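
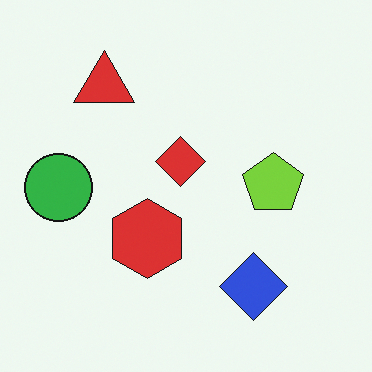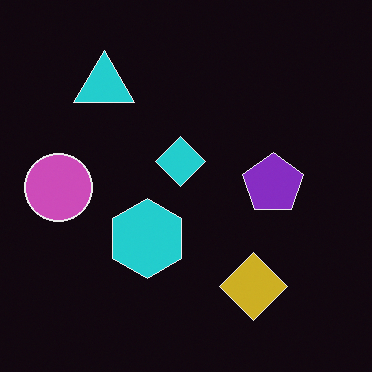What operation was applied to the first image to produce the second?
The second image is the first color-inverted (negative).

The light background has become dark and every shape's color is its complement — a photographic negative.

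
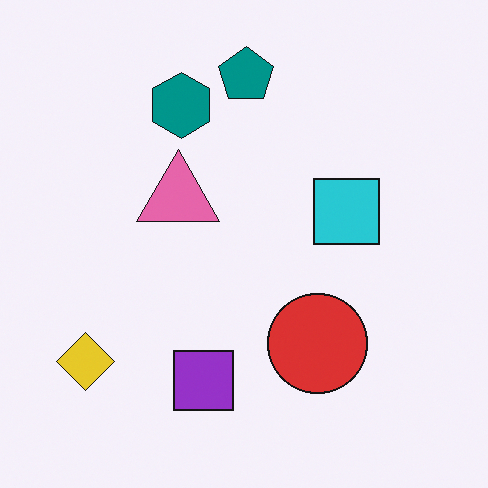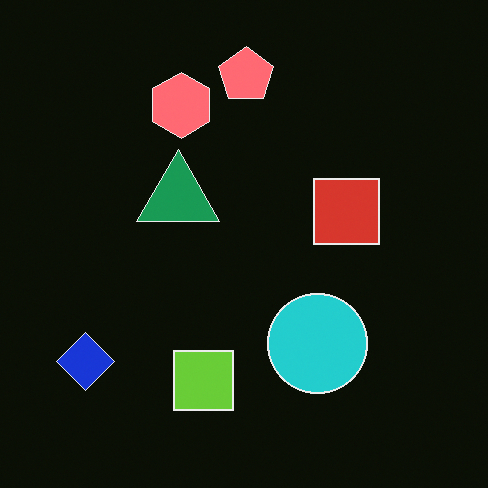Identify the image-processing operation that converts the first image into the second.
The transformation is: color-inverted (negative).

The light background has become dark and every shape's color is its complement — a photographic negative.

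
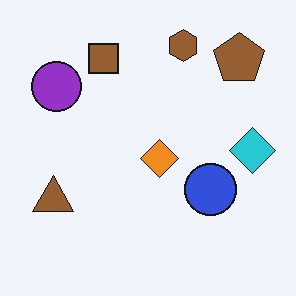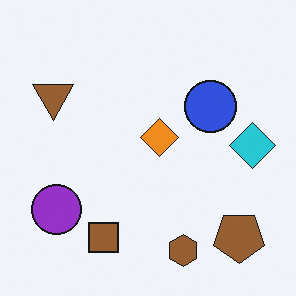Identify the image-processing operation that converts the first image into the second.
The second image is the first flipped vertically (top ↔ bottom).

The brown hexagon is in the top of the first image and the bottom of the second — shapes on opposite sides of the horizontal midline have swapped in a mirror flip.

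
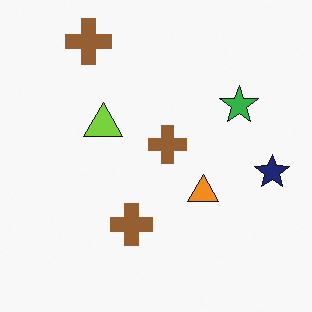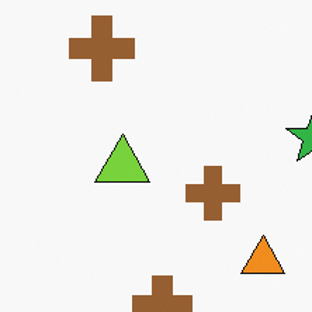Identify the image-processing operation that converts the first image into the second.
This is the original image cropped to a modestly smaller region and rescaled.

The visible shapes are larger and the field of view is narrower; shapes near the original edges may be partly or wholly outside the frame — a crop-and-rescale.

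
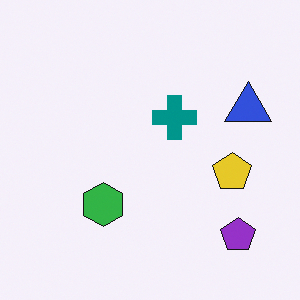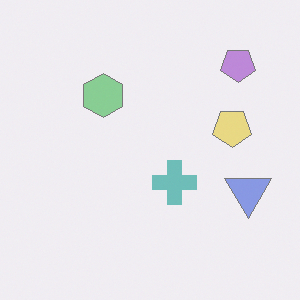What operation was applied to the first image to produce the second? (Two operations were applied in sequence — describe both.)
The image was washed out (contrast reduced), then flipped vertically (top ↔ bottom).

Tones are pushed toward mid-grey across the whole image — a global contrast change. The purple pentagon is in the bottom-right of the first image and the top-right of the second — shapes on opposite sides of the horizontal midline have swapped in a mirror flip.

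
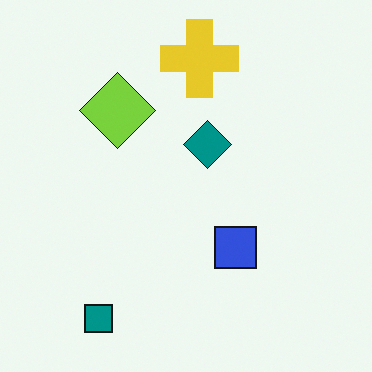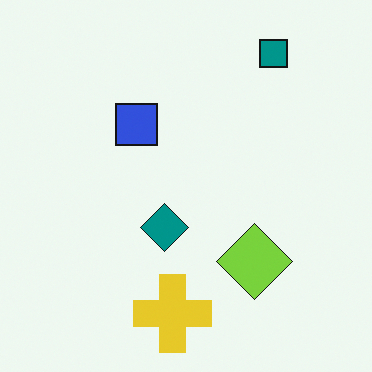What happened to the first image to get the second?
This is the original image rotated 180°.

The teal square sits in the bottom-left of the first image and the top-right of the second — consistent with a whole-image 180° rotation.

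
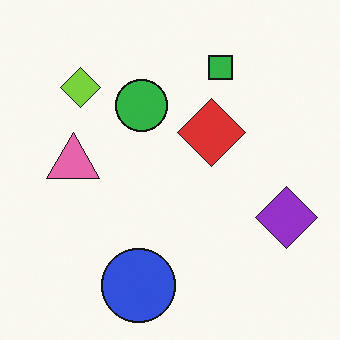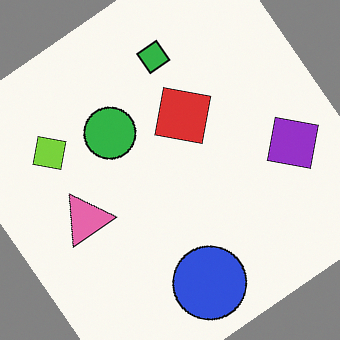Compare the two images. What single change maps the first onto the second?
It was rotated counter-clockwise by a large amount — several tens of degrees.

Every shape is tilted by the same angle and the image corners show triangular fill wedges — a whole-image rotation by a non-right angle.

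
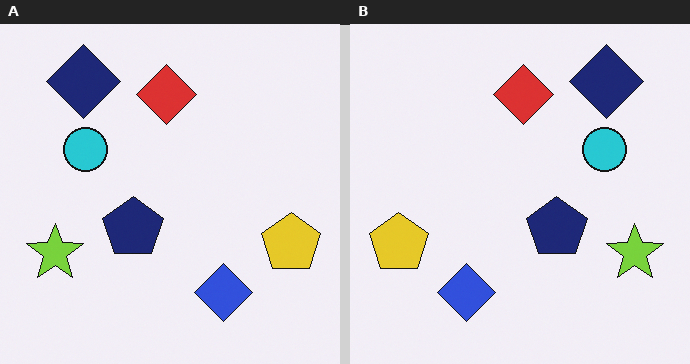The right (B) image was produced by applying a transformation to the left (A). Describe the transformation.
The transformation is: flipped horizontally (left ↔ right).

The yellow pentagon is in the right of the left (A) image and the left of the right (B) — shapes on opposite sides of the vertical midline have swapped in a mirror flip.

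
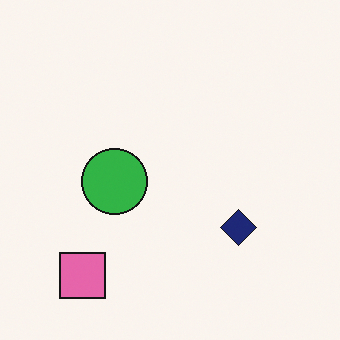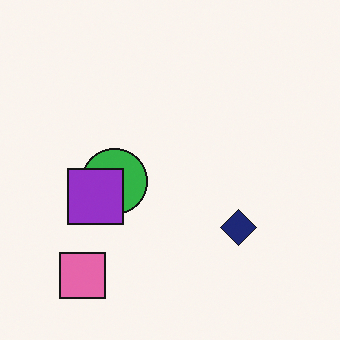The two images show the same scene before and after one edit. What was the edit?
The transformation is: overlaid with an additional purple square.

A purple square appears in the second image that is absent from the first.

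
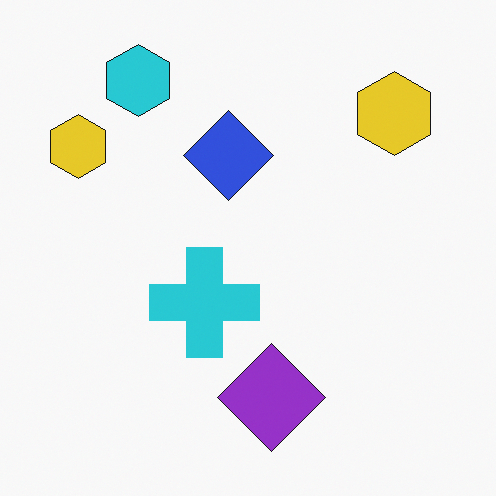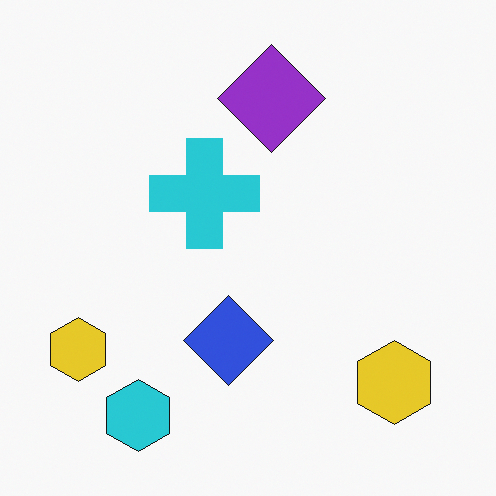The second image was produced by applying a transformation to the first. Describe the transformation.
The second image is the first flipped vertically (top ↔ bottom).

The cyan hexagon is in the top-left of the first image and the bottom-left of the second — shapes on opposite sides of the horizontal midline have swapped in a mirror flip.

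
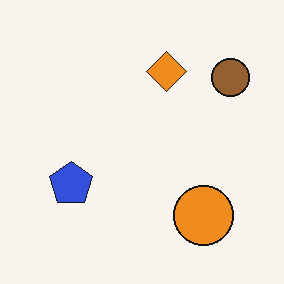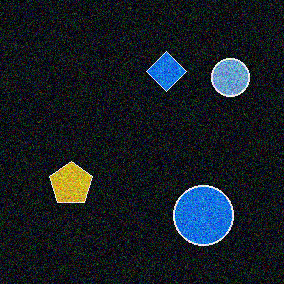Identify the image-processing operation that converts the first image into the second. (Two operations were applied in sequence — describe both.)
The image was color-inverted (negative), then degraded with heavy additive noise.

The light background has become dark and every shape's color is its complement — a photographic negative. Random speckle covers the whole image, including the flat background.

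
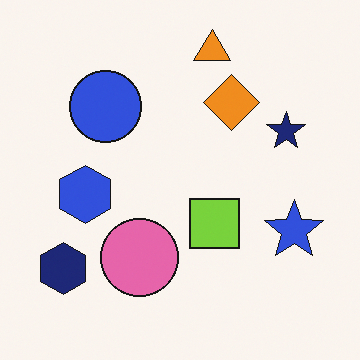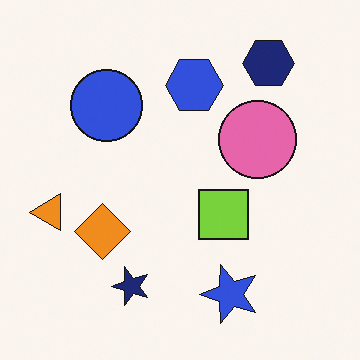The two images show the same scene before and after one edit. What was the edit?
Transposed (reflected across the top-left ↔ bottom-right diagonal).

Shapes have swapped their row and column positions — what was in the top-right is now in the bottom-left — a diagonal reflection.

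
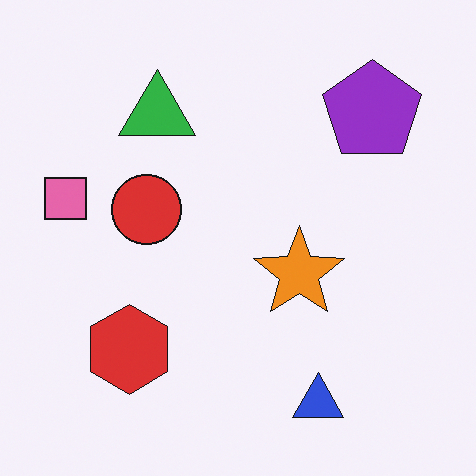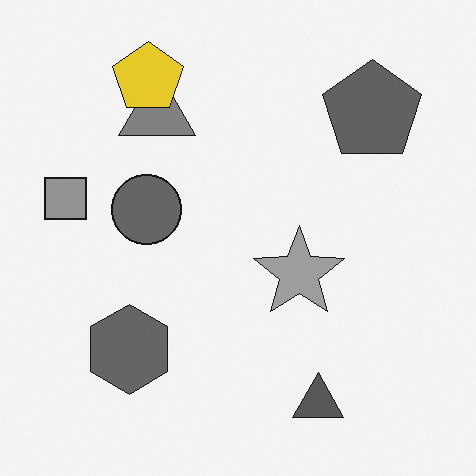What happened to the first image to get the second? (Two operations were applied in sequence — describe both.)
The second image is the first converted to grayscale, then overlaid with an additional yellow pentagon.

All color is removed — every shape is now a shade of grey. A yellow pentagon appears in the second image that is absent from the first.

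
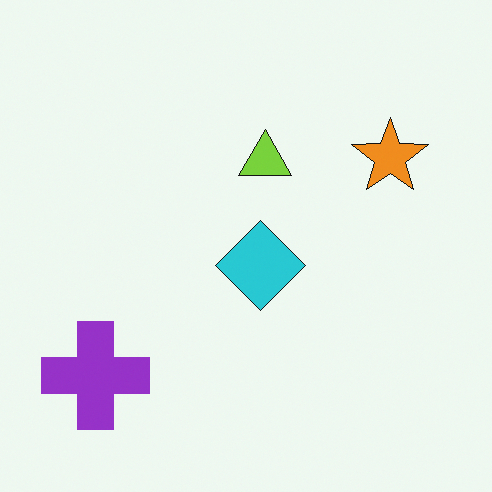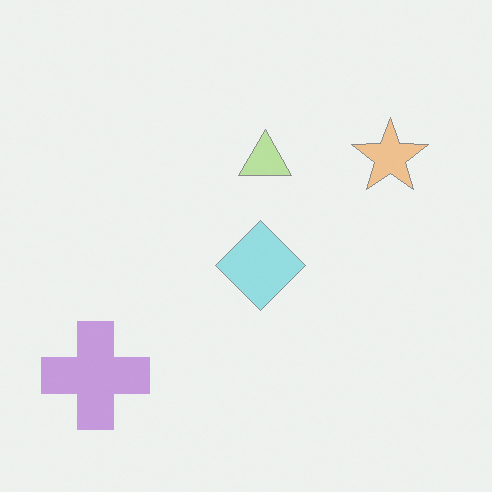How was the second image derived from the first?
The transformation is: given much lower contrast.

Tones are pushed toward mid-grey across the whole image — a global contrast change.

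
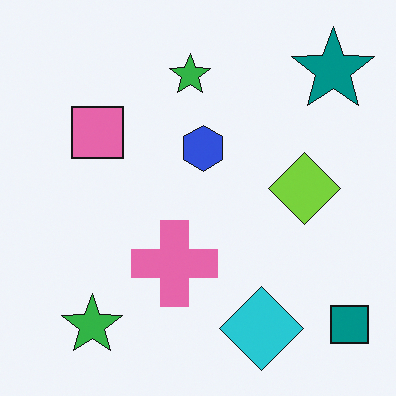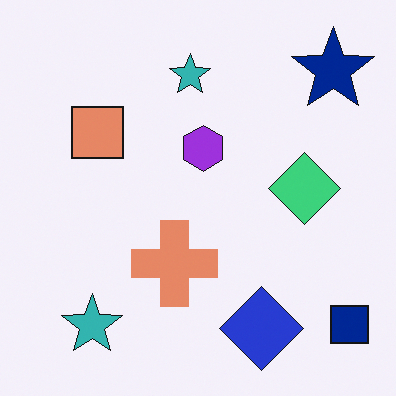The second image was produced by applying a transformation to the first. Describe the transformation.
The image was hue-shifted slightly.

Every shape's color has rotated by the same amount around the hue wheel — a uniform hue shift.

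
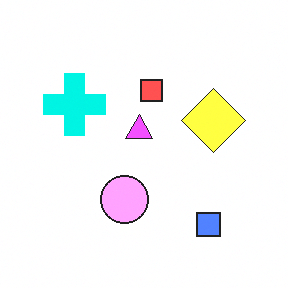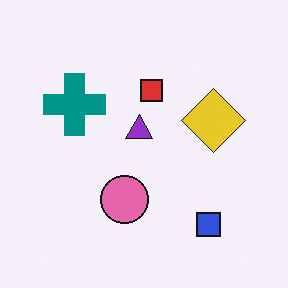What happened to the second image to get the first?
The first image is the second noticeably brightened.

Every pixel — background and shapes alike — is uniformly brightened.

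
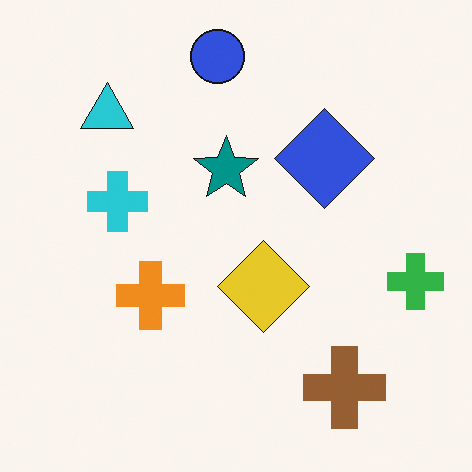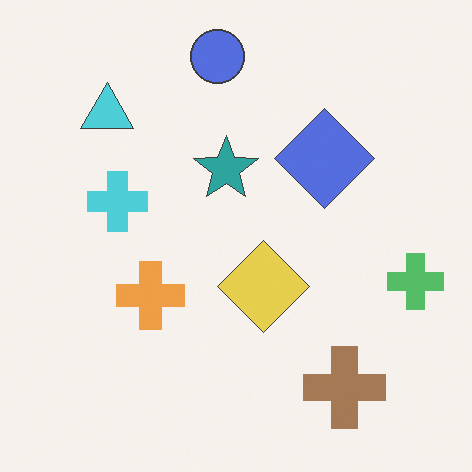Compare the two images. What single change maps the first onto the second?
The second image is the first given slightly reduced contrast.

Tones are pushed toward mid-grey across the whole image — a global contrast change.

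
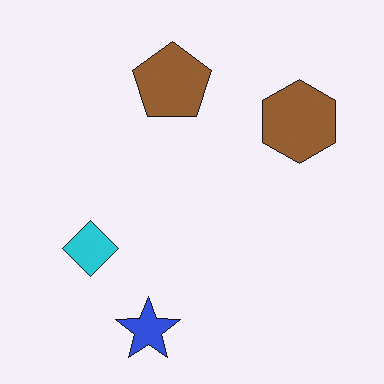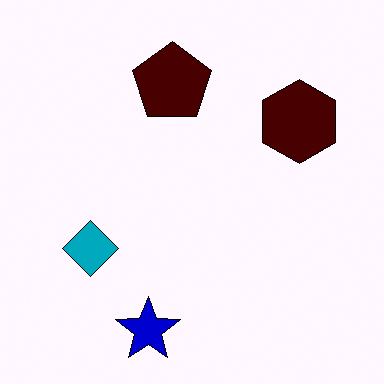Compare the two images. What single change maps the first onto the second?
The image was given much higher contrast.

Tones are pushed away from mid-grey across the whole image — a global contrast change.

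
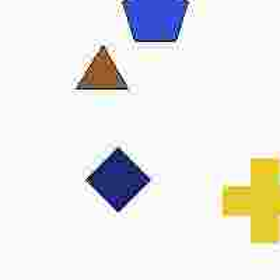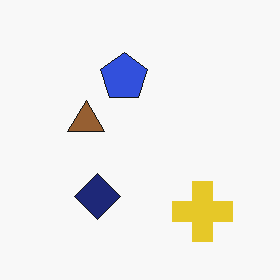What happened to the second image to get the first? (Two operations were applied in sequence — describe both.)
This is the original image degraded with heavy JPEG compression, then cropped slightly and scaled back up.

Blocky 8×8 compression artifacts appear around shape edges and the flat background shows ringing — characteristic JPEG degradation. The visible shapes are larger and the field of view is narrower; shapes near the original edges may be partly or wholly outside the frame — a crop-and-rescale.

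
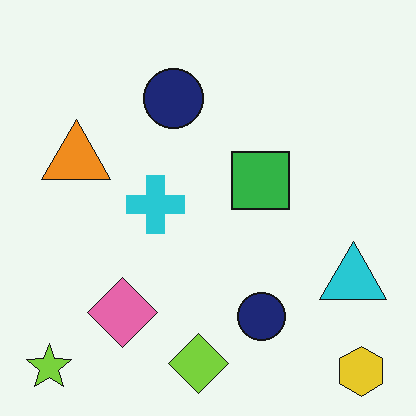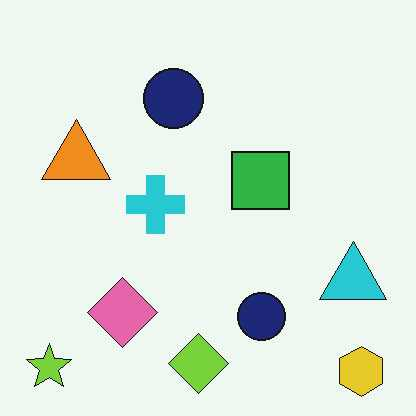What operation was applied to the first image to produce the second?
The second image is the first given moderate JPEG compression.

Blocky 8×8 compression artifacts appear around shape edges and the flat background shows ringing — characteristic JPEG degradation.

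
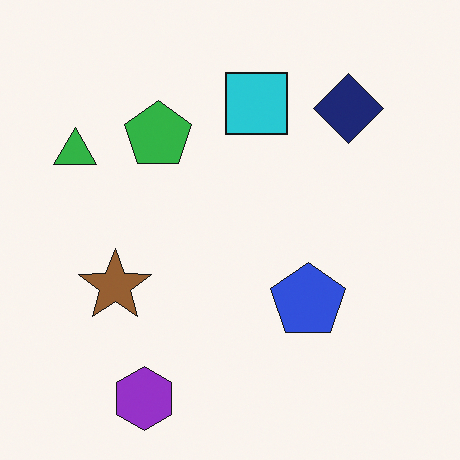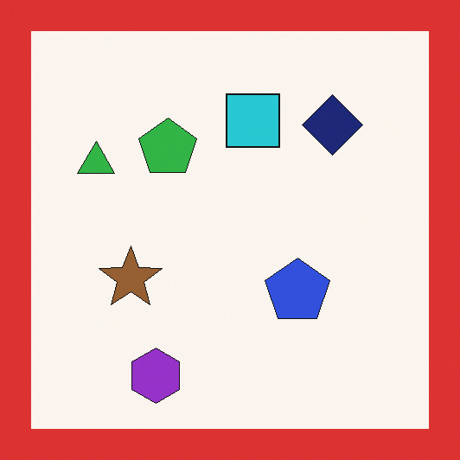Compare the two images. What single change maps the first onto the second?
Framed with a red border.

A solid red frame runs around the edge of the second image, with the content slightly shrunk inside it.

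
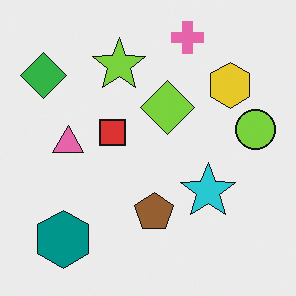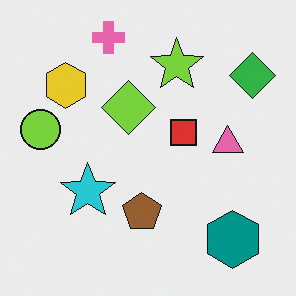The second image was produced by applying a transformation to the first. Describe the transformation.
This is the original image flipped horizontally (left ↔ right).

The lime circle is in the right of the first image and the left of the second — shapes on opposite sides of the vertical midline have swapped in a mirror flip.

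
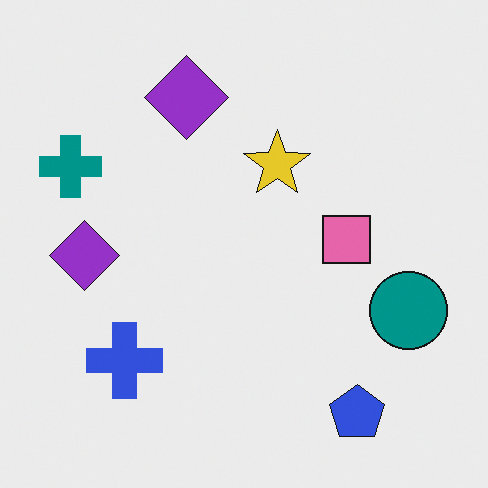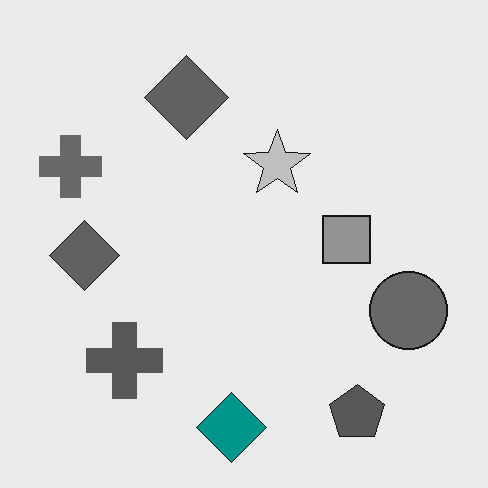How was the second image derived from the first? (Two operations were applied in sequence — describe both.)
This is the original image converted to grayscale, then overlaid with an additional teal diamond.

All color is removed — every shape is now a shade of grey. A teal diamond appears in the second image that is absent from the first.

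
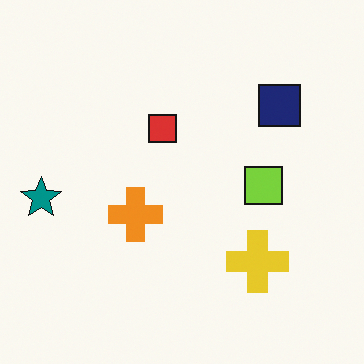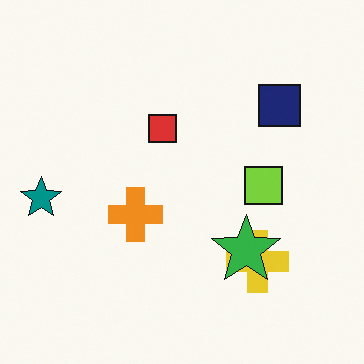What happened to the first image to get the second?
This is the original image overlaid with an additional green star.

A green star appears in the second image that is absent from the first.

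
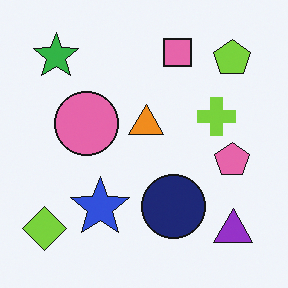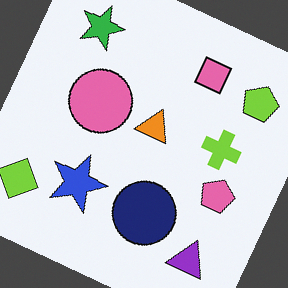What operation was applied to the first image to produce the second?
The second image is the first rotated clockwise by a moderate amount.

Every shape is tilted by the same angle and the image corners show triangular fill wedges — a whole-image rotation by a non-right angle.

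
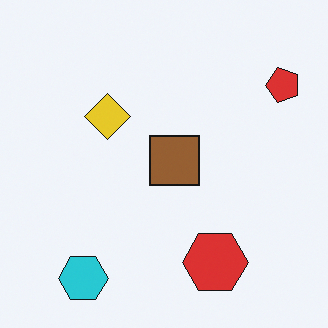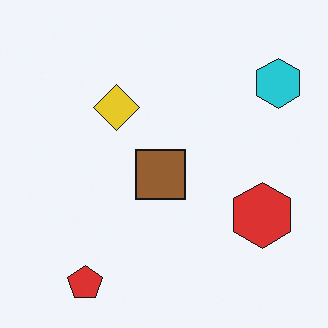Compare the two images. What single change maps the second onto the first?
It was transposed (reflected across the top-left ↔ bottom-right diagonal).

Shapes have swapped their row and column positions — what was in the top-right is now in the bottom-left — a diagonal reflection.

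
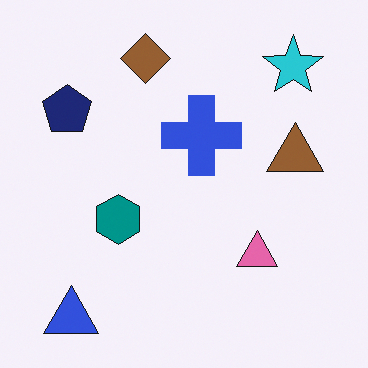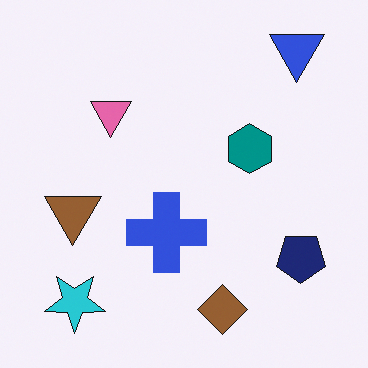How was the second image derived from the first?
The second image is the first rotated 180°.

The blue triangle sits in the bottom-left of the first image and the top-right of the second — consistent with a whole-image 180° rotation.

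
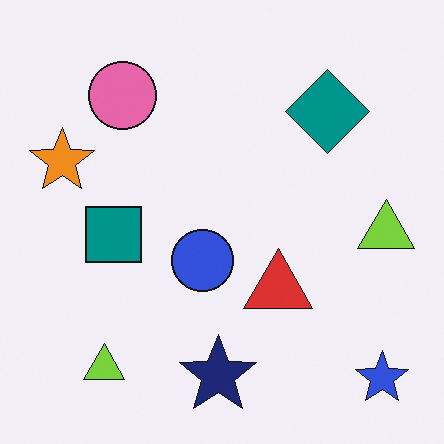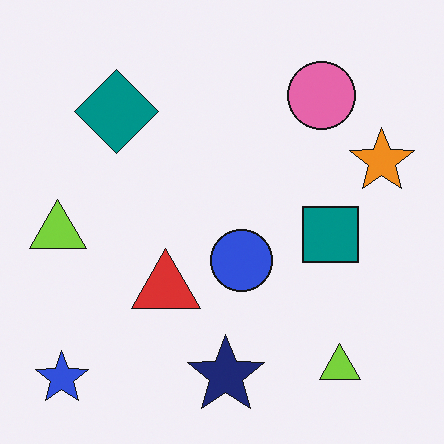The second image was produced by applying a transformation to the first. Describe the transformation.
This is the original image flipped horizontally (left ↔ right).

The orange star is in the left of the first image and the right of the second — shapes on opposite sides of the vertical midline have swapped in a mirror flip.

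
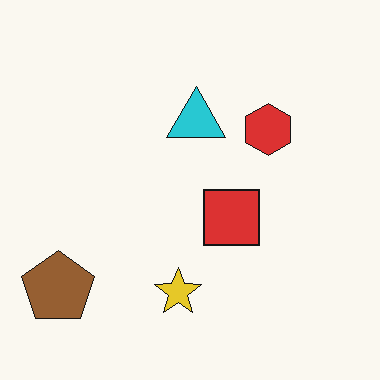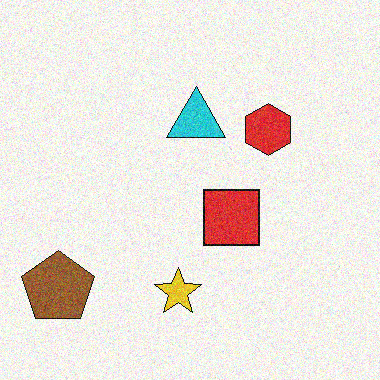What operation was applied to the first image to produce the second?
It was degraded with moderate additive noise.

Random speckle covers the whole image, including the flat background.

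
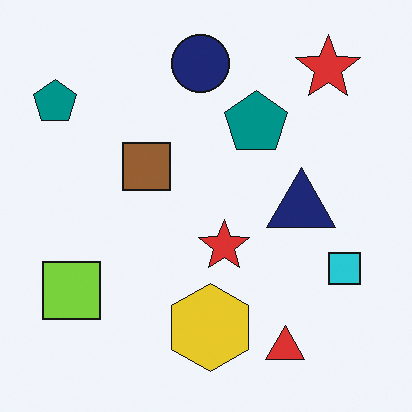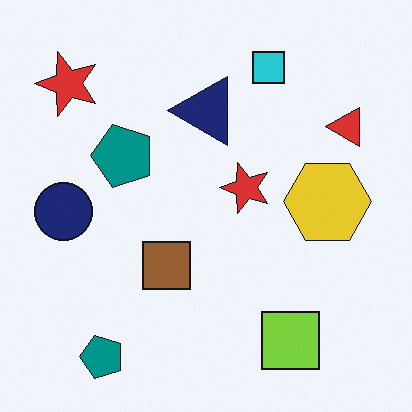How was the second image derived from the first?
The second image is the first rotated 90° counter-clockwise.

The red triangle sits in the bottom-right of the first image and the top-right of the second — consistent with a whole-image 90° counter-clockwise rotation.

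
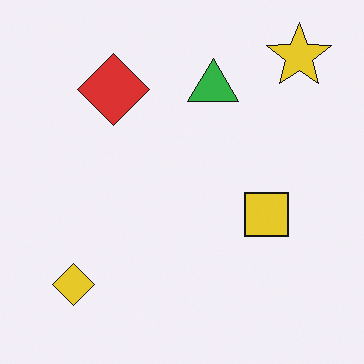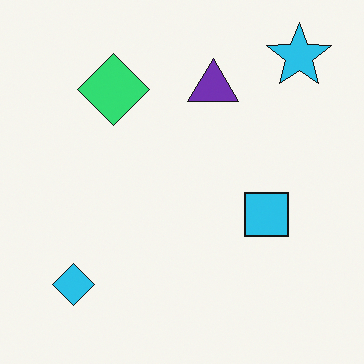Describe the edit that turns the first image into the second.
This is the original image hue-shifted noticeably.

Every shape's color has rotated by the same amount around the hue wheel — a uniform hue shift.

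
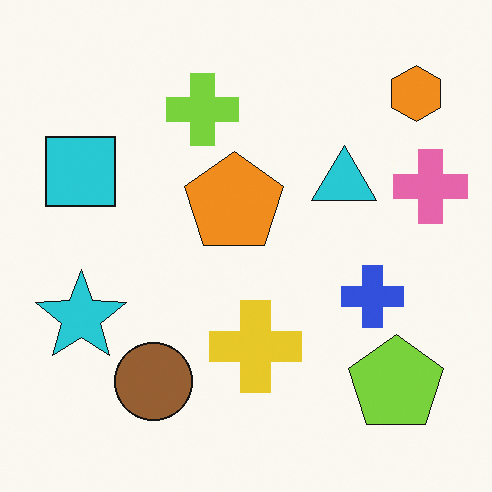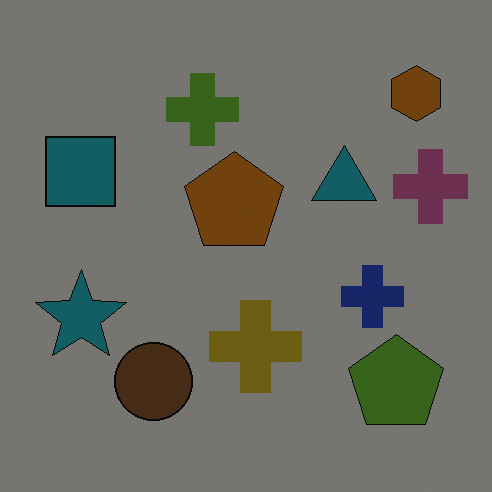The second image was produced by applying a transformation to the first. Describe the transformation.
The second image is the first substantially darkened.

Every pixel — background and shapes alike — is uniformly darkened.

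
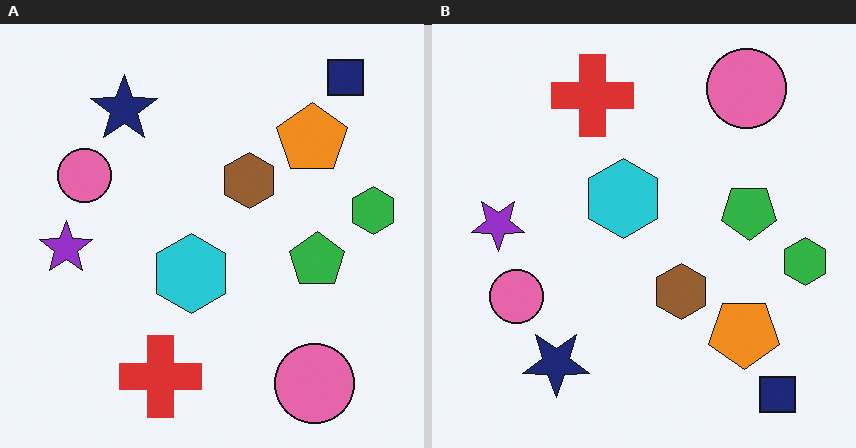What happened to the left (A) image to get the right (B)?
This is the original image flipped vertically (top ↔ bottom).

The navy square is in the top-right of the left (A) image and the bottom-right of the right (B) — shapes on opposite sides of the horizontal midline have swapped in a mirror flip.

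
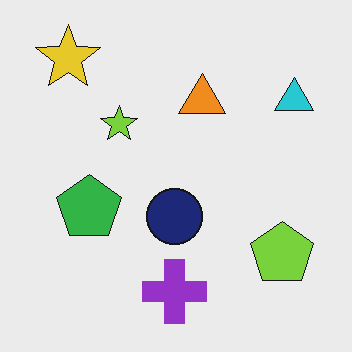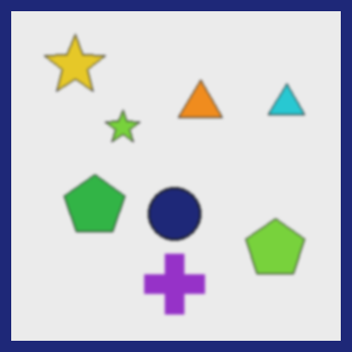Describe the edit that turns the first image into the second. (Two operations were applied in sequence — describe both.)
Given a subtle gaussian blur, then framed with a navy border.

Shape edges and outlines are uniformly softened across the whole image. A solid navy frame runs around the edge of the second image, with the content slightly shrunk inside it.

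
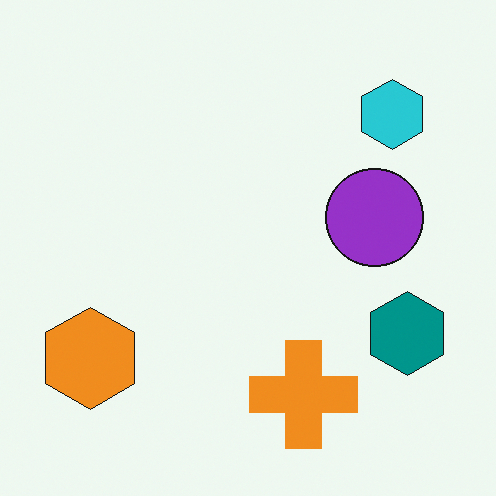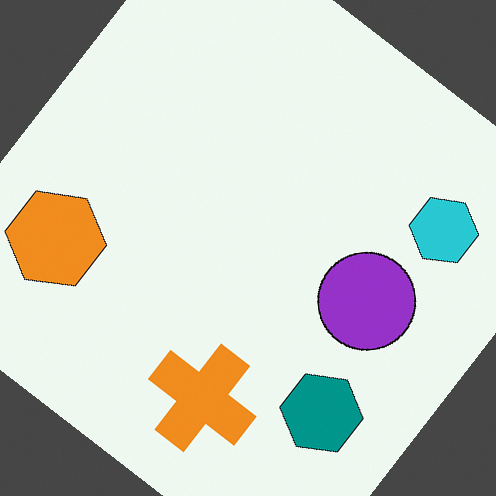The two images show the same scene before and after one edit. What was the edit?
It was rotated clockwise by a large amount — several tens of degrees.

Every shape is tilted by the same angle and the image corners show triangular fill wedges — a whole-image rotation by a non-right angle.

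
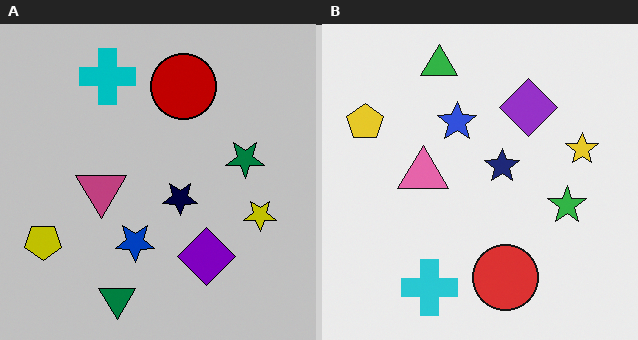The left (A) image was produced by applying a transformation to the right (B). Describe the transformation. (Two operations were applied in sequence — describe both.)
The transformation is: heavily posterized to just a handful of flat colors, then flipped vertically (top ↔ bottom).

Each flat color has snapped to a coarser quantized level — most visibly, the near-white background has dropped to a flat grey. The green triangle is in the top of the right (B) image and the bottom of the left (A) — shapes on opposite sides of the horizontal midline have swapped in a mirror flip.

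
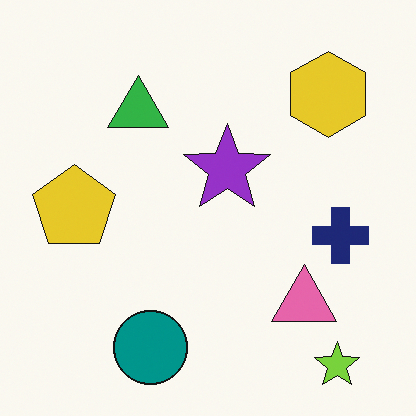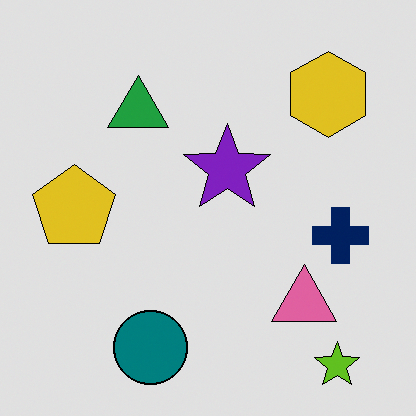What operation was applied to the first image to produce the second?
This is the original image moderately posterized.

Each flat color has snapped to a coarser quantized level — most visibly, the near-white background has dropped to a flat grey.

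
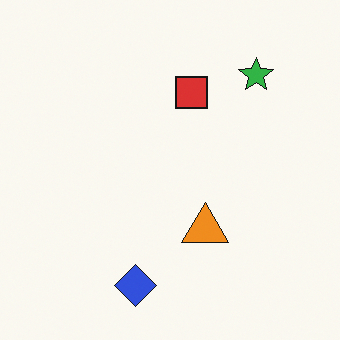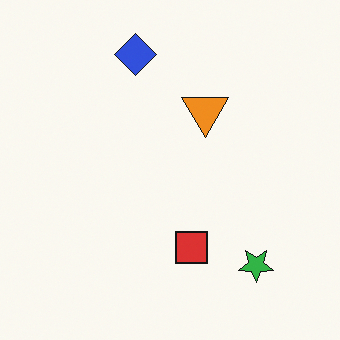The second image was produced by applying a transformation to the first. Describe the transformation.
The second image is the first flipped vertically (top ↔ bottom).

The blue diamond is in the bottom of the first image and the top of the second — shapes on opposite sides of the horizontal midline have swapped in a mirror flip.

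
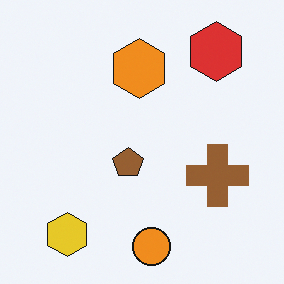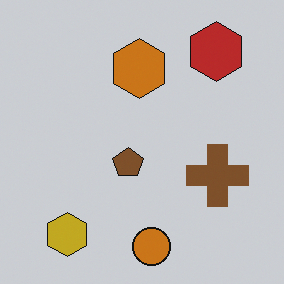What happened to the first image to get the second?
It was darkened a little.

Every pixel — background and shapes alike — is uniformly darkened.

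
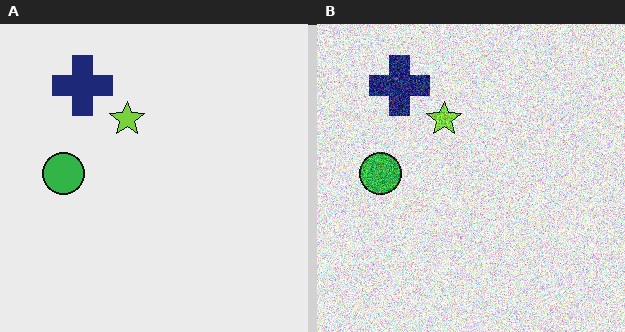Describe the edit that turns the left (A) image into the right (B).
The transformation is: degraded with heavy additive noise.

Random speckle covers the whole image, including the flat background.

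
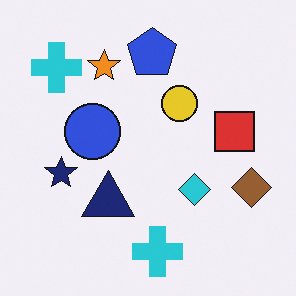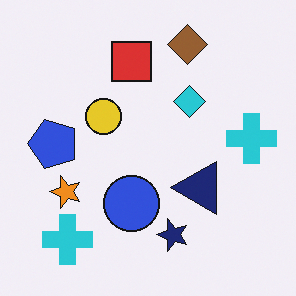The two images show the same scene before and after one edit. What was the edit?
It was rotated 90° counter-clockwise.

The brown diamond sits in the right of the first image and the top of the second — consistent with a whole-image 90° counter-clockwise rotation.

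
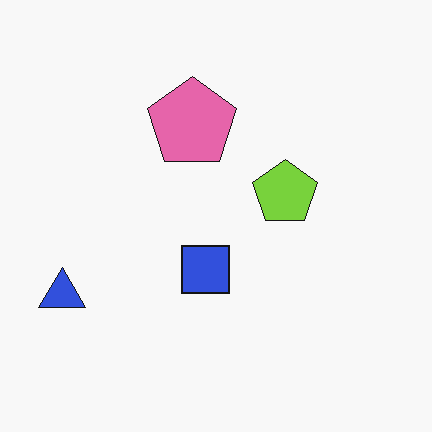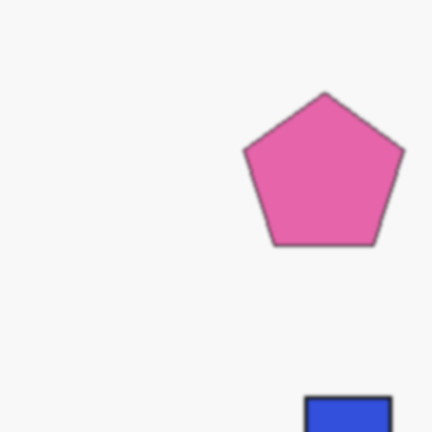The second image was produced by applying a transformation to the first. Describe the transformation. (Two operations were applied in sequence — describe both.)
The second image is the first cropped to a noticeably smaller region and rescaled, then slightly softened.

The visible shapes are larger and the field of view is narrower; shapes near the original edges may be partly or wholly outside the frame — a crop-and-rescale. Shape edges and outlines are uniformly softened across the whole image.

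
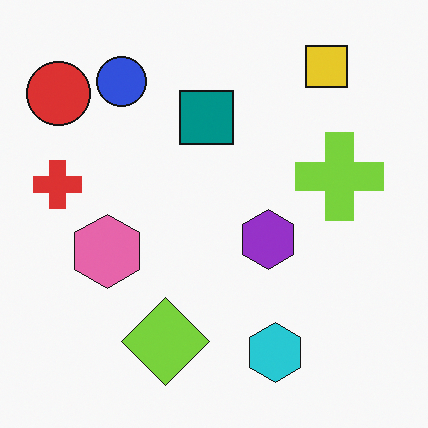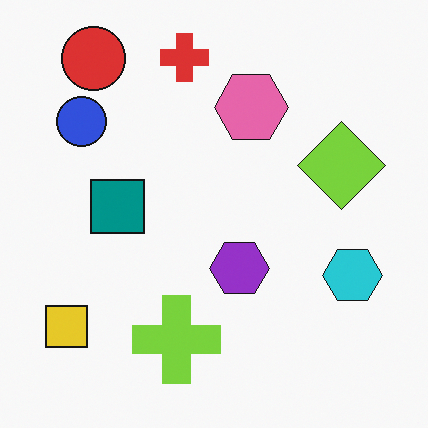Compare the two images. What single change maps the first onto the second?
The second image is the first transposed (reflected across the top-left ↔ bottom-right diagonal).

Shapes have swapped their row and column positions — what was in the top-right is now in the bottom-left — a diagonal reflection.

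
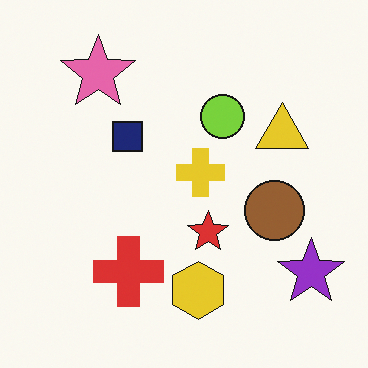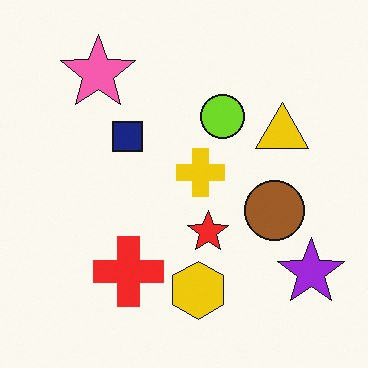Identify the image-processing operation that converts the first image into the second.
The second image is the first slightly oversaturated.

All colors are more vivid — a global saturation change.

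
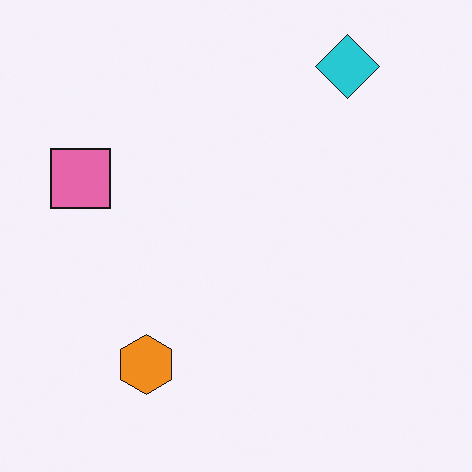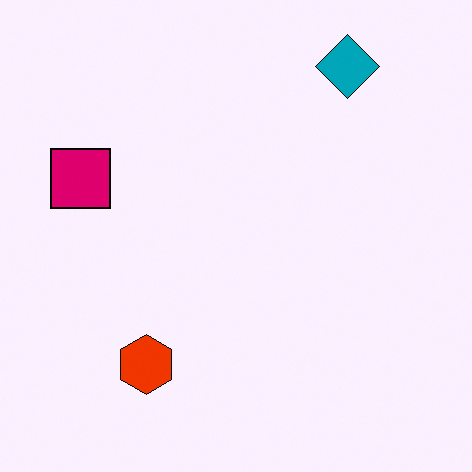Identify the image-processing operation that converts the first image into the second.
The second image is the first given much higher contrast.

Tones are pushed away from mid-grey across the whole image — a global contrast change.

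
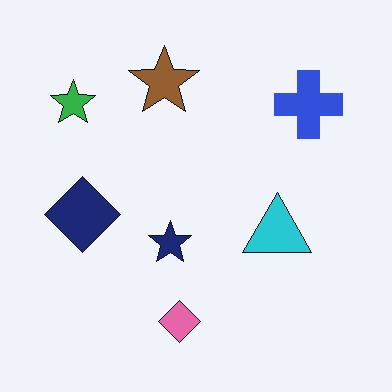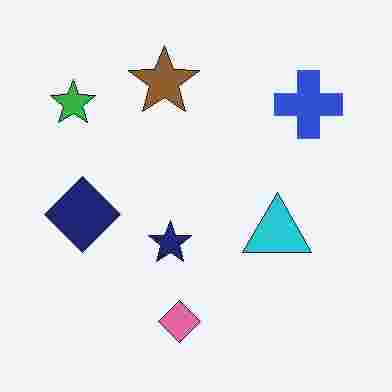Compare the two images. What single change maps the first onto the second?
The image was heavily JPEG-compressed with obvious blocking artifacts.

Blocky 8×8 compression artifacts appear around shape edges and the flat background shows ringing — characteristic JPEG degradation.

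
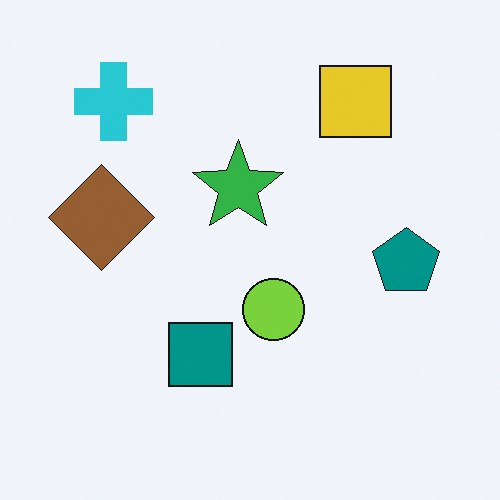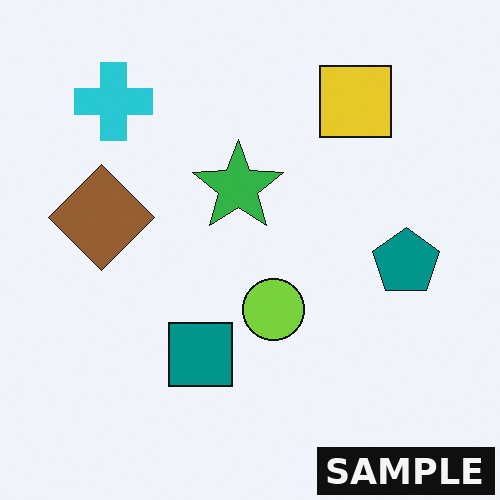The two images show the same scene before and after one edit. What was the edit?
This is the original image watermarked with the text "SAMPLE" in the lower-right corner.

A dark label reading "SAMPLE" appears in the lower-right corner.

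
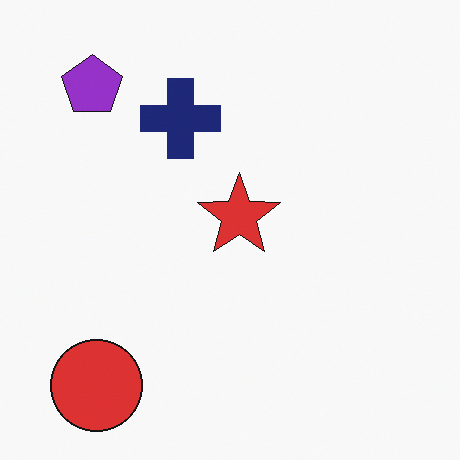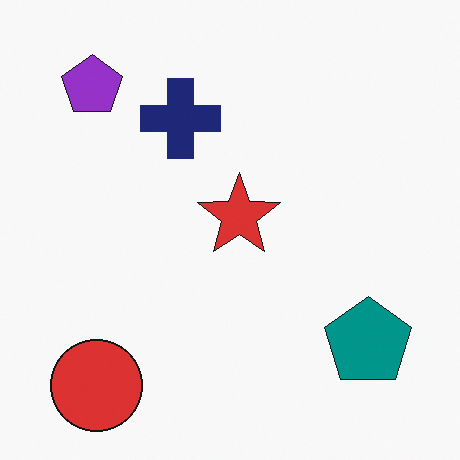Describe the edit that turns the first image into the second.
The second image is the first overlaid with an additional teal pentagon.

A teal pentagon appears in the second image that is absent from the first.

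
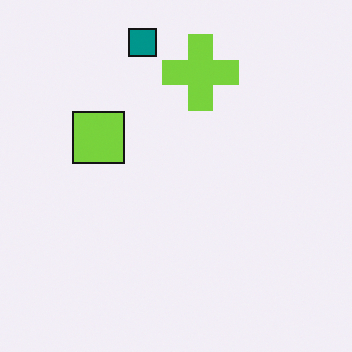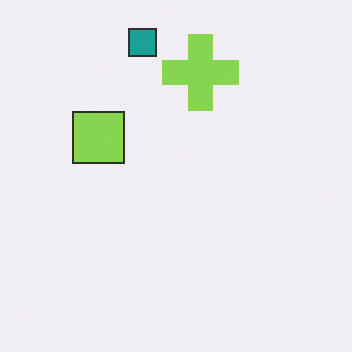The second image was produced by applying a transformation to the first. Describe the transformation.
This is the original image given slightly reduced contrast.

Tones are pushed toward mid-grey across the whole image — a global contrast change.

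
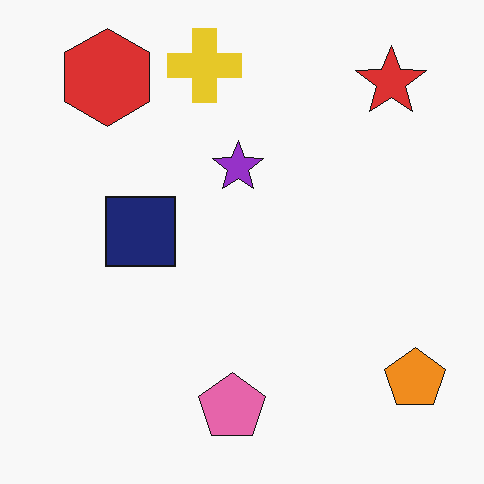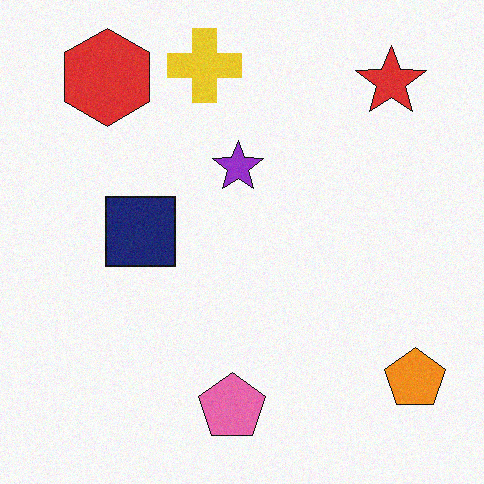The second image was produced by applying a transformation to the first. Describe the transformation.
Degraded with light additive noise.

Random speckle covers the whole image, including the flat background.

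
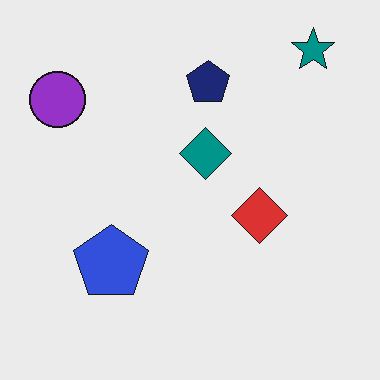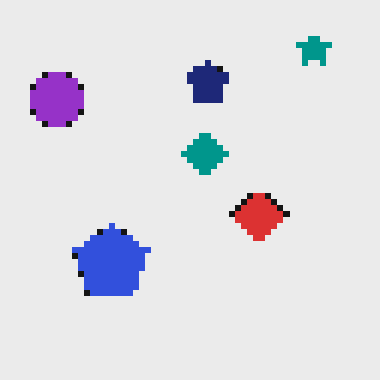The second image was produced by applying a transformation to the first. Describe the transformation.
This is the original image moderately pixelated.

Shapes are reduced to large square blocks; fine edges and outlines are lost — a downscale-then-upscale (mosaic) effect.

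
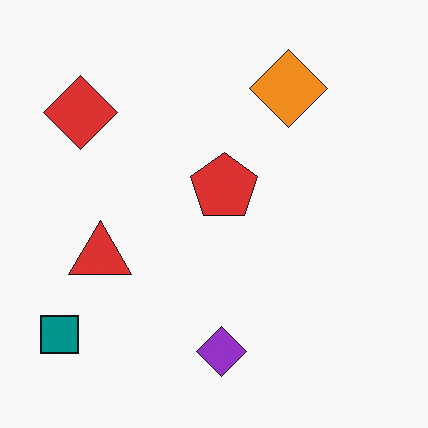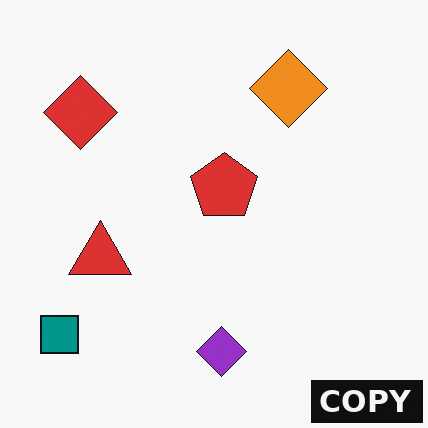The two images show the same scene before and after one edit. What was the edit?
The second image is the first watermarked with the text "COPY" in the lower-right corner.

A dark label reading "COPY" appears in the lower-right corner.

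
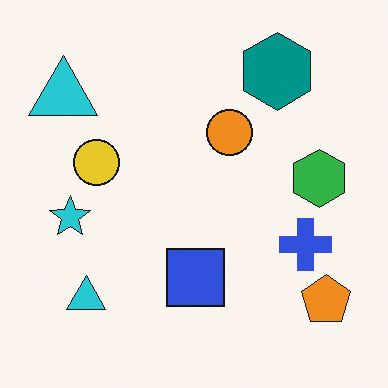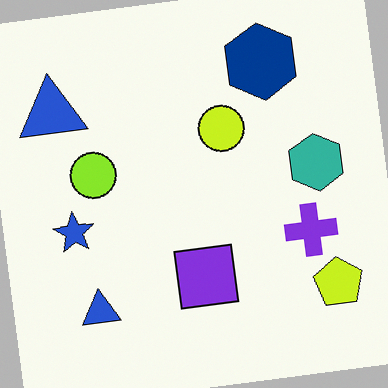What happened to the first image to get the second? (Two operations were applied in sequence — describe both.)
This is the original image hue-shifted slightly, then rotated counter-clockwise by a few degrees.

Every shape's color has rotated by the same amount around the hue wheel — a uniform hue shift. Every shape is tilted by the same angle and the image corners show triangular fill wedges — a whole-image rotation by a non-right angle.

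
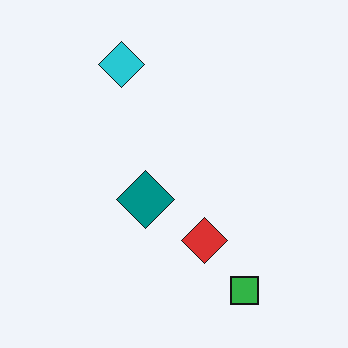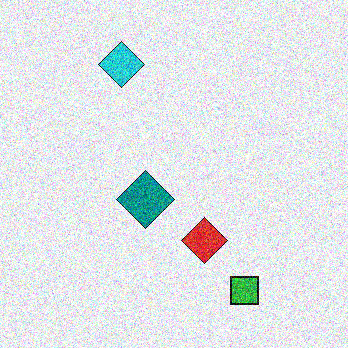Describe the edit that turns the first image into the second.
The transformation is: degraded with heavy additive noise.

Random speckle covers the whole image, including the flat background.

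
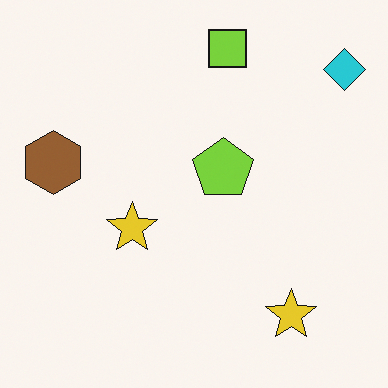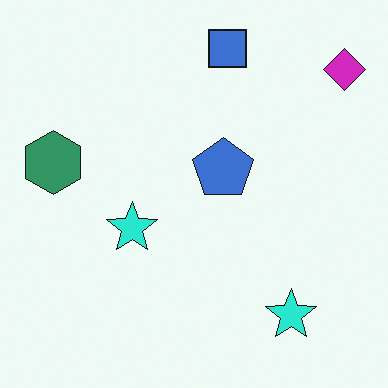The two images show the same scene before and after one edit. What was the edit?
It was hue-shifted noticeably.

Every shape's color has rotated by the same amount around the hue wheel — a uniform hue shift.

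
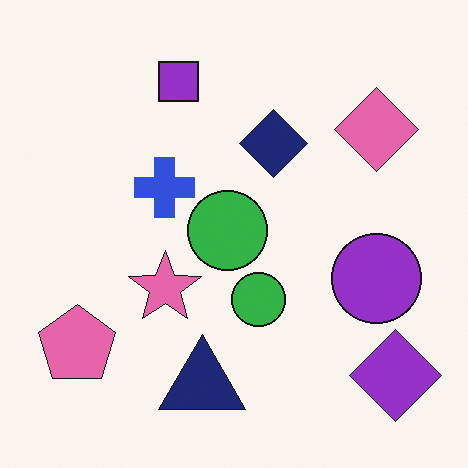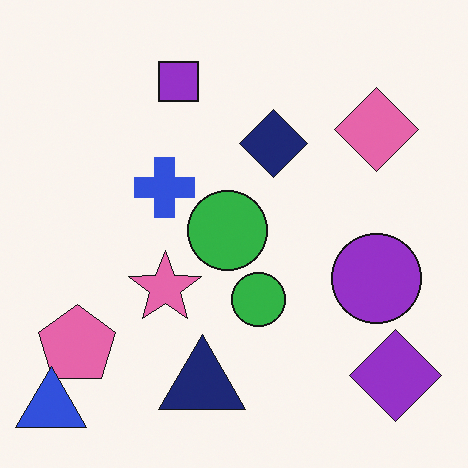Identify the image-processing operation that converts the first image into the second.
Overlaid with an additional blue triangle.

A blue triangle appears in the second image that is absent from the first.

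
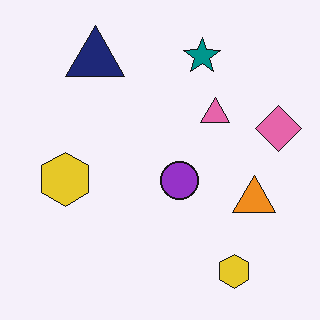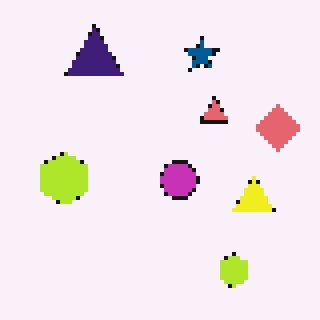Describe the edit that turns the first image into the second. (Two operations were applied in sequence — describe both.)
Hue-shifted slightly, then lightly pixelated (a mild mosaic effect).

Every shape's color has rotated by the same amount around the hue wheel — a uniform hue shift. Shapes are reduced to large square blocks; fine edges and outlines are lost — a downscale-then-upscale (mosaic) effect.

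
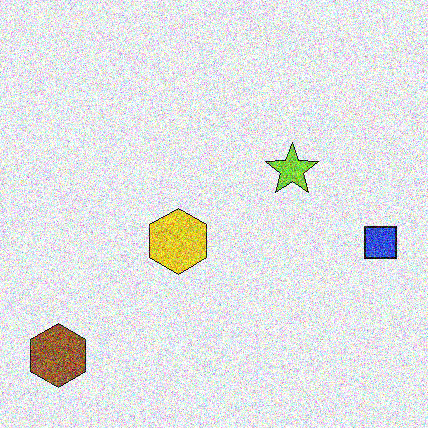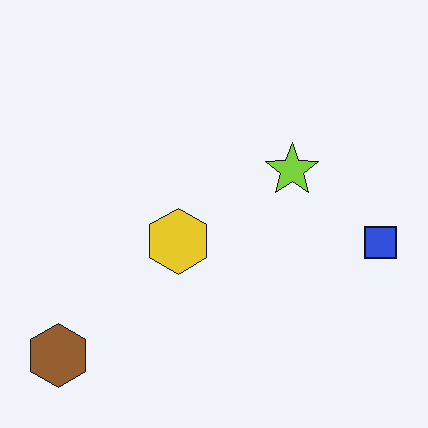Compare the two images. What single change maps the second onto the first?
This is the original image degraded with strong gaussian noise.

Random speckle covers the whole image, including the flat background.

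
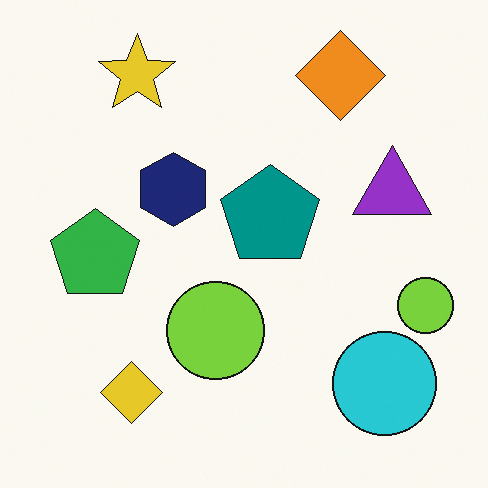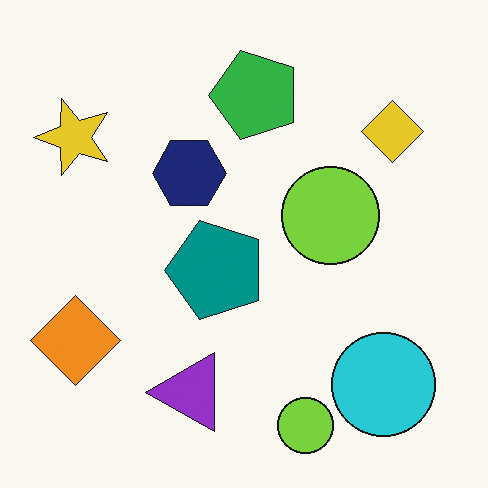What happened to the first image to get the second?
It was transposed (reflected across the top-left ↔ bottom-right diagonal).

Shapes have swapped their row and column positions — what was in the top-right is now in the bottom-left — a diagonal reflection.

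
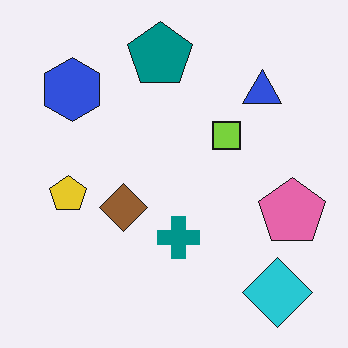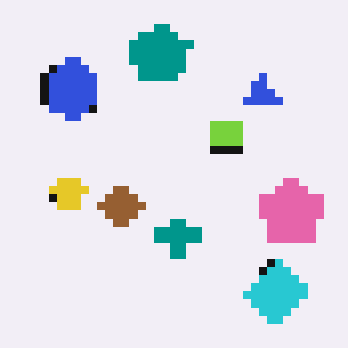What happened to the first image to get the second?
It was moderately pixelated.

Shapes are reduced to large square blocks; fine edges and outlines are lost — a downscale-then-upscale (mosaic) effect.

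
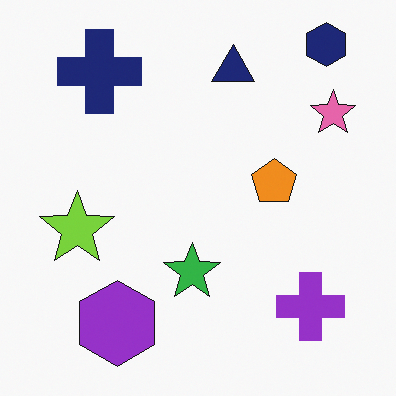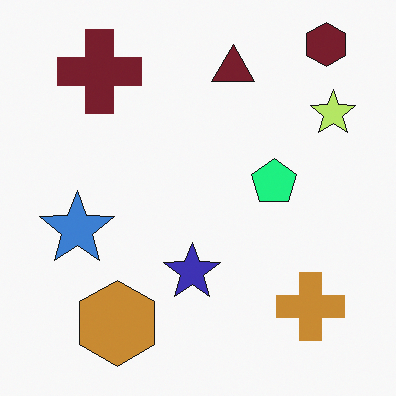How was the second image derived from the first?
The image was hue-shifted by a moderate amount.

Every shape's color has rotated by the same amount around the hue wheel — a uniform hue shift.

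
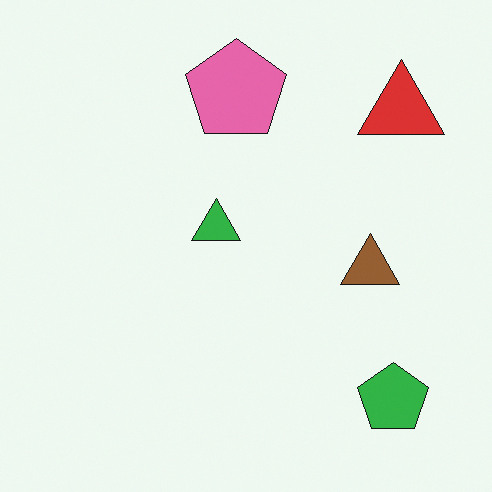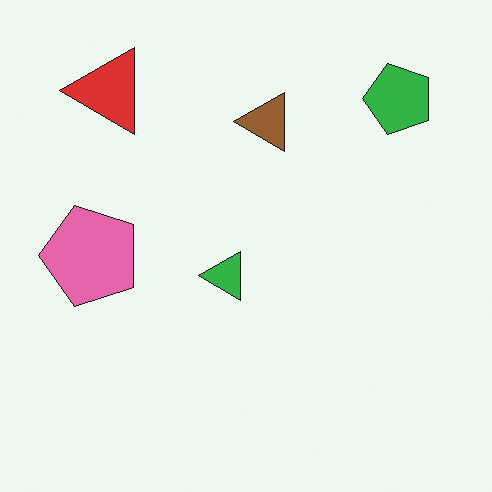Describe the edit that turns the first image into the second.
It was rotated 90° counter-clockwise.

The green pentagon sits in the bottom-right of the first image and the top-right of the second — consistent with a whole-image 90° counter-clockwise rotation.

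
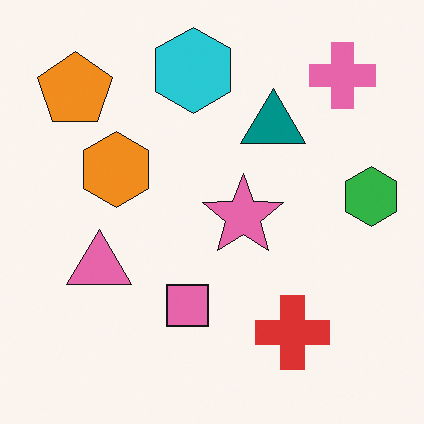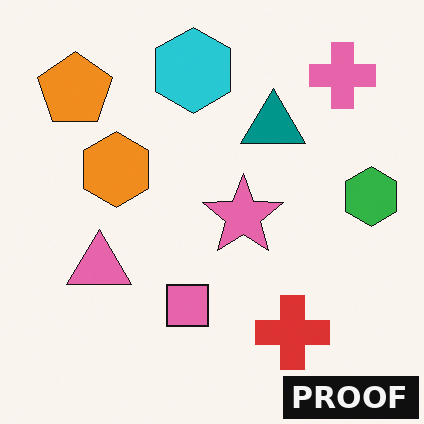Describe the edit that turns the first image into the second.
The transformation is: watermarked with the text "PROOF" in the lower-right corner.

A dark label reading "PROOF" appears in the lower-right corner.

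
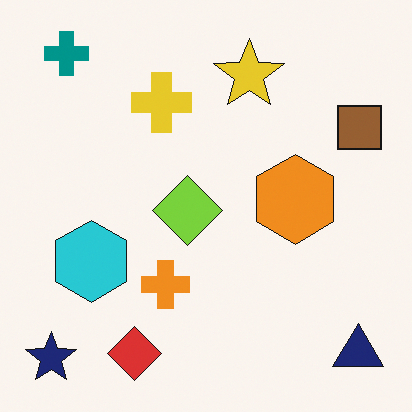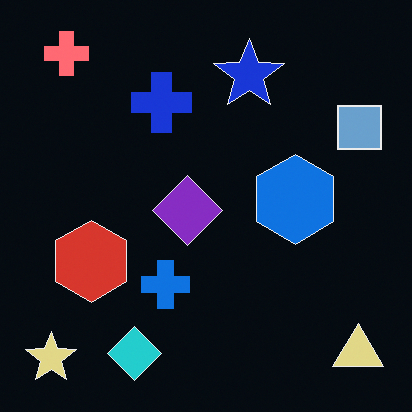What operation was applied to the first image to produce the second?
The image was color-inverted (negative).

The light background has become dark and every shape's color is its complement — a photographic negative.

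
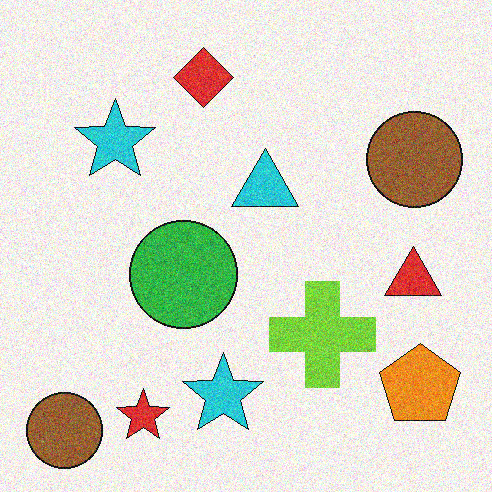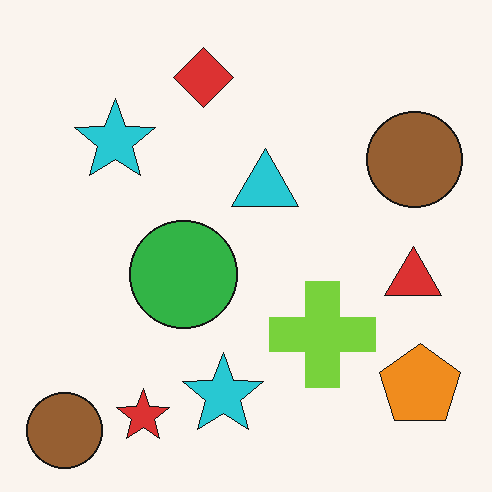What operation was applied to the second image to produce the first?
The first image is the second degraded with visible gaussian noise.

Random speckle covers the whole image, including the flat background.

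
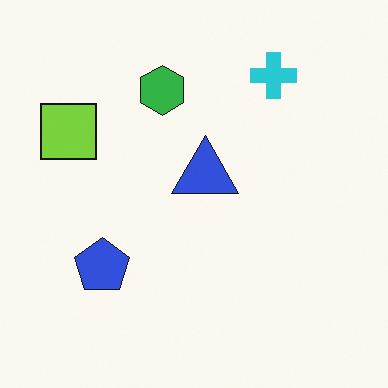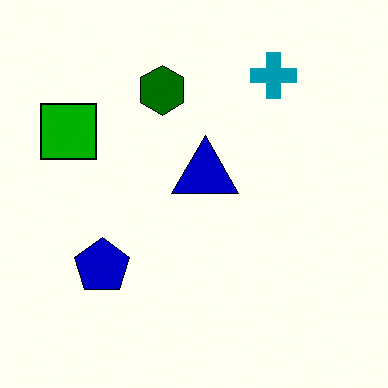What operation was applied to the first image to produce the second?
Boosted in contrast.

Tones are pushed away from mid-grey across the whole image — a global contrast change.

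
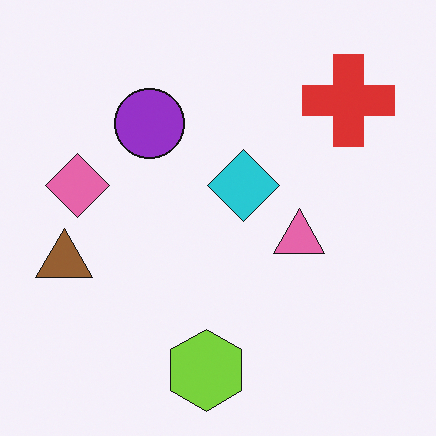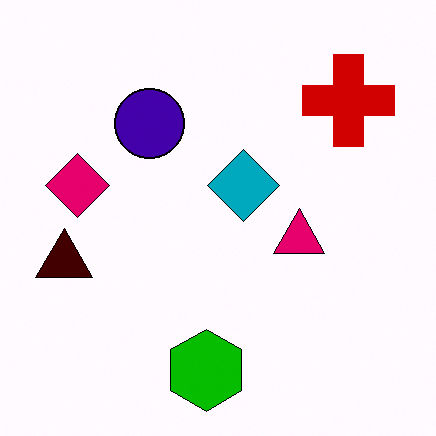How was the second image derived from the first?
The image was given much higher contrast.

Tones are pushed away from mid-grey across the whole image — a global contrast change.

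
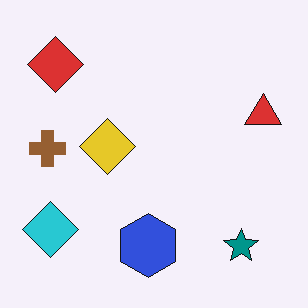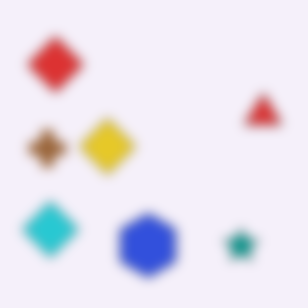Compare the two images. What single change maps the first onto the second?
The image was strongly gaussian-blurred.

Shape edges and outlines are uniformly softened across the whole image.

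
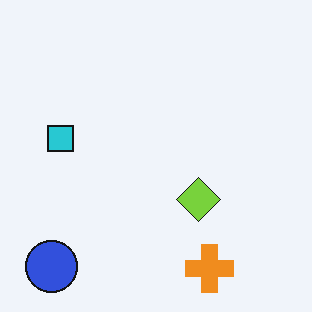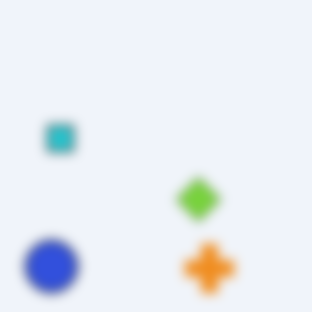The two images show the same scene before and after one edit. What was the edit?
The transformation is: heavily blurred.

Shape edges and outlines are uniformly softened across the whole image.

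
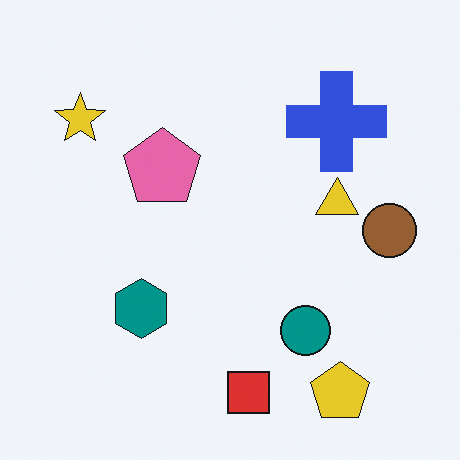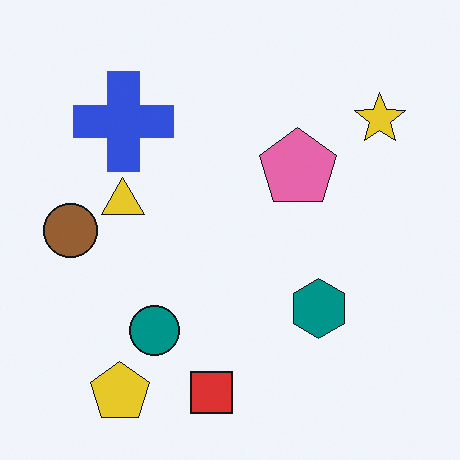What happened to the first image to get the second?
The transformation is: flipped horizontally (left ↔ right).

The brown circle is in the right of the first image and the left of the second — shapes on opposite sides of the vertical midline have swapped in a mirror flip.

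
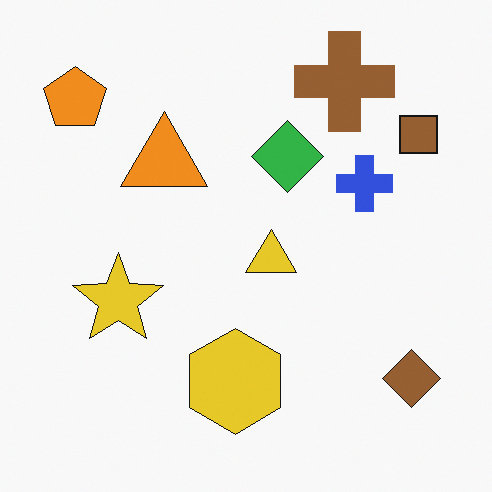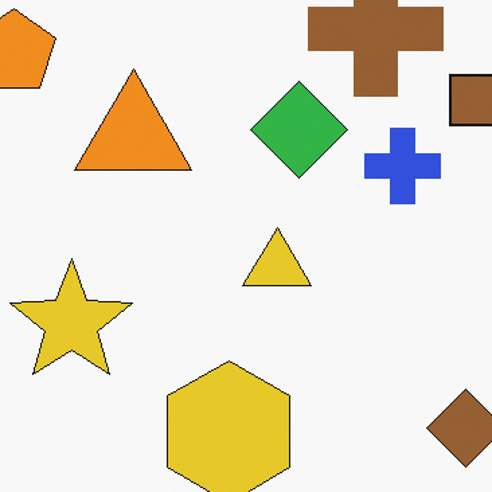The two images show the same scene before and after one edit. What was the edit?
Cropped to a modestly smaller region and rescaled.

The visible shapes are larger and the field of view is narrower; shapes near the original edges may be partly or wholly outside the frame — a crop-and-rescale.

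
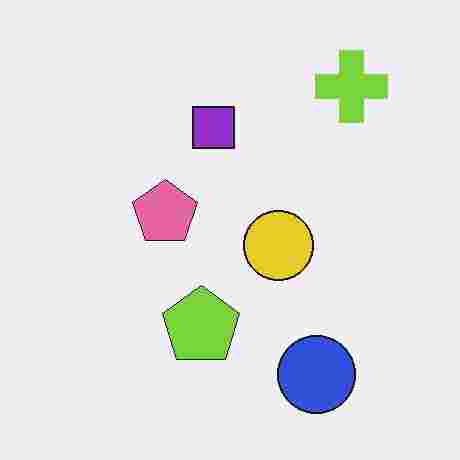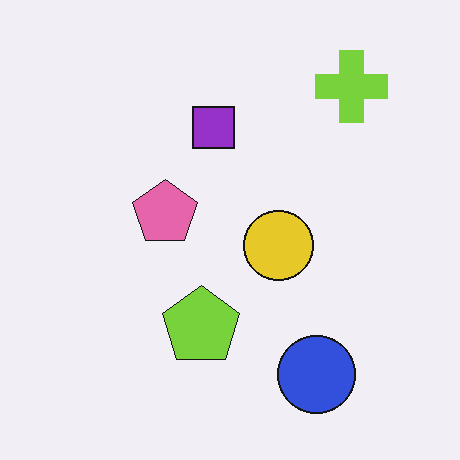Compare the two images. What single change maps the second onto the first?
This is the original image degraded with heavy JPEG compression.

Blocky 8×8 compression artifacts appear around shape edges and the flat background shows ringing — characteristic JPEG degradation.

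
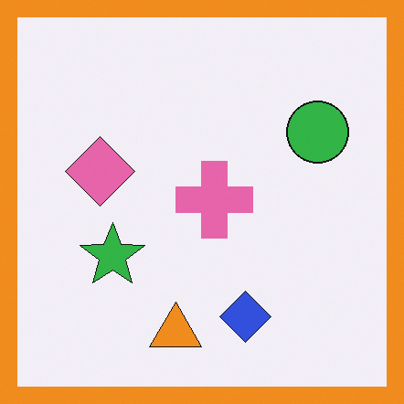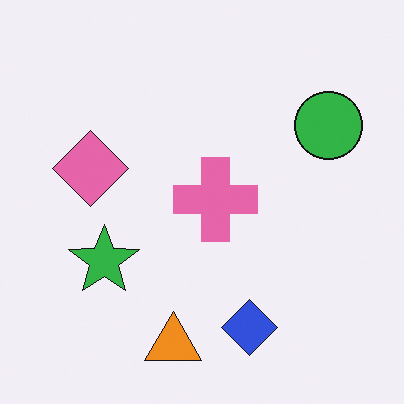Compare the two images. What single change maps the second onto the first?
Framed with a orange border.

A solid orange frame runs around the edge of the first image, with the content slightly shrunk inside it.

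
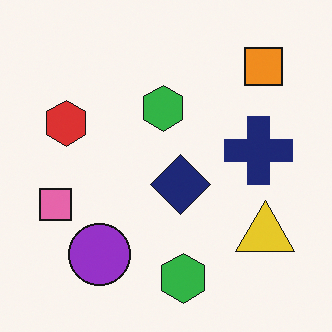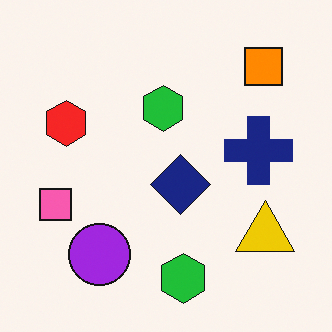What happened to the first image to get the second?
The image was slightly oversaturated.

All colors are more vivid — a global saturation change.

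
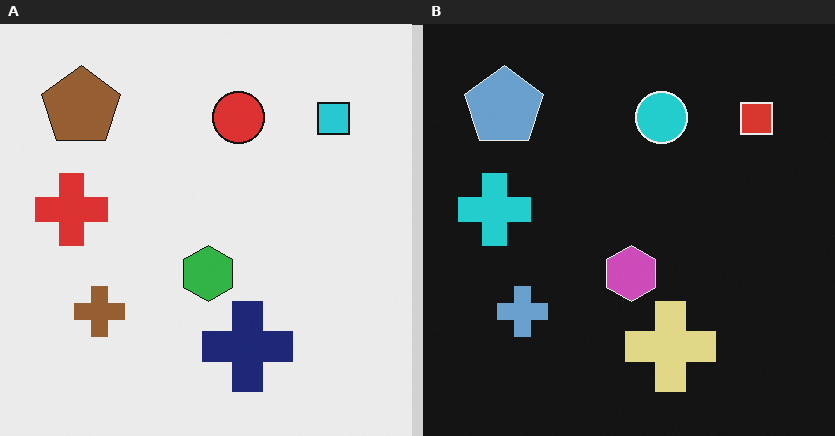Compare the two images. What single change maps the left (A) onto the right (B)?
The right (B) image is the left (A) color-inverted (negative).

The light background has become dark and every shape's color is its complement — a photographic negative.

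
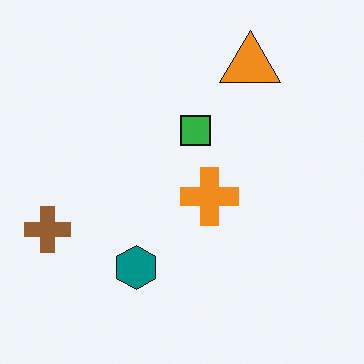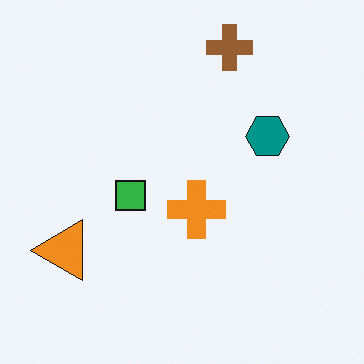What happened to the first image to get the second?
This is the original image transposed (reflected across the top-left ↔ bottom-right diagonal).

Shapes have swapped their row and column positions — what was in the top-right is now in the bottom-left — a diagonal reflection.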